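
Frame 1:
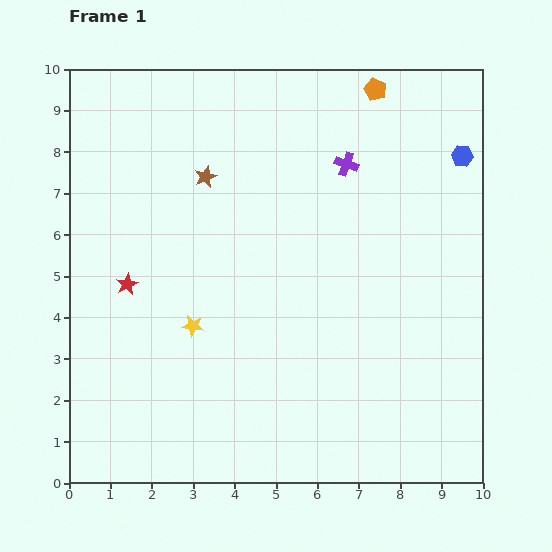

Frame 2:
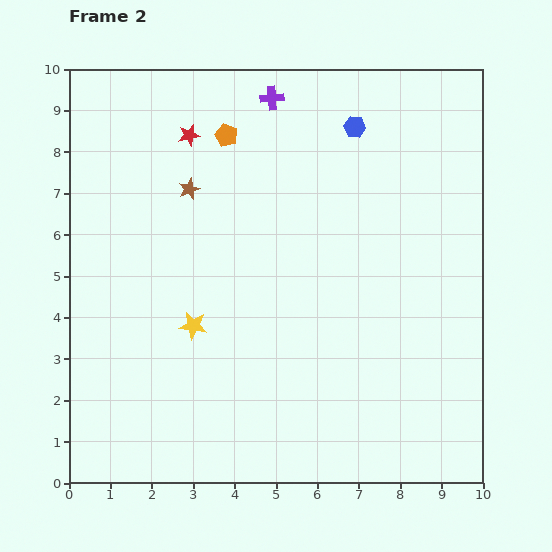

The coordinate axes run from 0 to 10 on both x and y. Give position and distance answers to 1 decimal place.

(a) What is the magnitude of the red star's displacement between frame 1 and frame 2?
3.9

The red star moved from (1.4, 4.8) to (2.9, 8.4), a distance of √(1.5² + 3.6²) ≈ 3.9.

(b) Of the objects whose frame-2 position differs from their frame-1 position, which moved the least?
the brown star

(moved 0.5)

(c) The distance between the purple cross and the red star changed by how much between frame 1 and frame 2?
-3.8

Distance in frame 1: 6.0. Distance in frame 2: 2.2.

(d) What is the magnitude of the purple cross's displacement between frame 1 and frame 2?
2.4

The purple cross moved from (6.7, 7.7) to (4.9, 9.3), a distance of √(1.8² + 1.6²) ≈ 2.4.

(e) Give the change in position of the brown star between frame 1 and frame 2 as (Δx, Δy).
(-0.4, -0.3)

The brown star was at (3.3, 7.4) in frame 1 and (2.9, 7.1) in frame 2.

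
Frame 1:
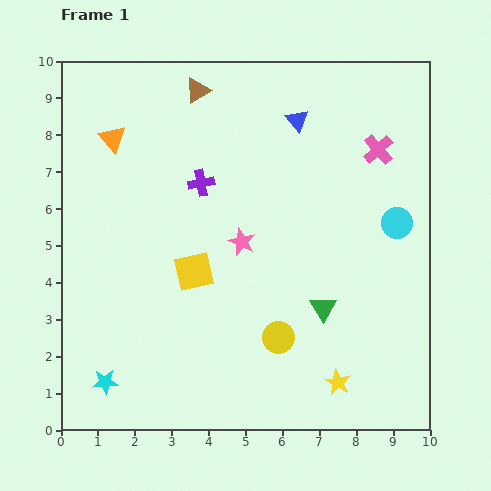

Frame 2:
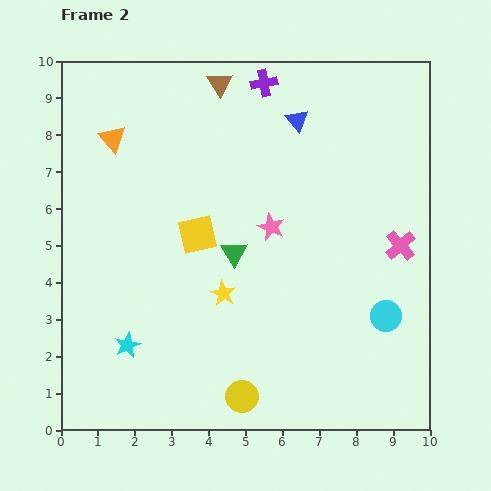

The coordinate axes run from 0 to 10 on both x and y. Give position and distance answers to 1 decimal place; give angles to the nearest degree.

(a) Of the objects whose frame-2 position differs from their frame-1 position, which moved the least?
the brown triangle

(moved 0.6)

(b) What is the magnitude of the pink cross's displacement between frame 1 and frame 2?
2.7

The pink cross moved from (8.6, 7.6) to (9.2, 5.0), a distance of √(0.6² + 2.6²) ≈ 2.7.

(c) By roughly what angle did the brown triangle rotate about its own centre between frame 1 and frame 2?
31° counter-clockwise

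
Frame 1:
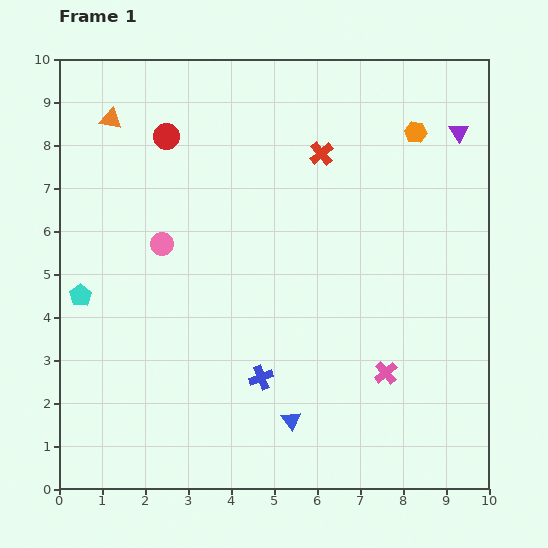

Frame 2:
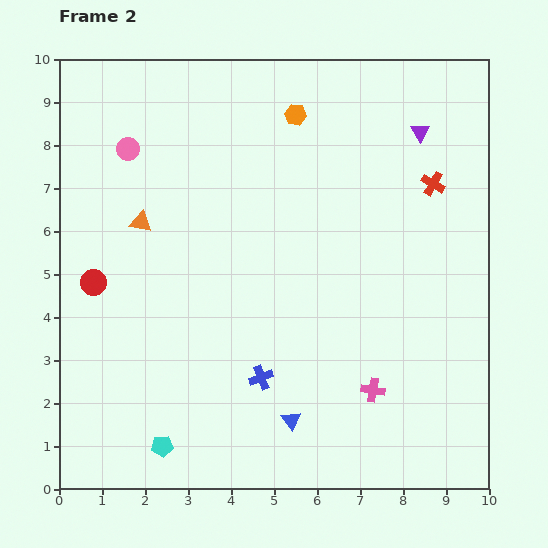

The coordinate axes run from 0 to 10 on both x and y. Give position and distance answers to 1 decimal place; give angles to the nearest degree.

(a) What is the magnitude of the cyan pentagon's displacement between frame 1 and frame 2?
4.0

The cyan pentagon moved from (0.5, 4.5) to (2.4, 1.0), a distance of √(1.9² + 3.5²) ≈ 4.0.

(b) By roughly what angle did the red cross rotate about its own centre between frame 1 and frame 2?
19° counter-clockwise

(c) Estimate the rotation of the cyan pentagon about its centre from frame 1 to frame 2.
30° clockwise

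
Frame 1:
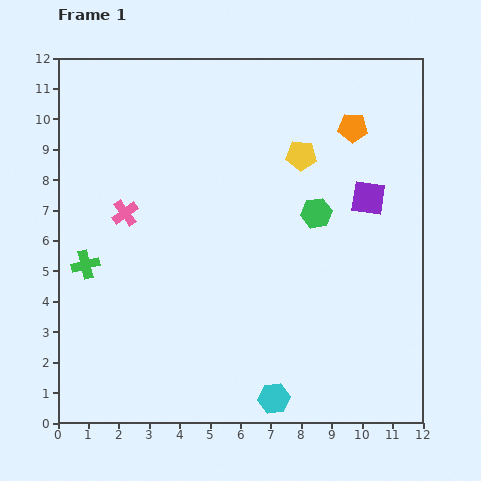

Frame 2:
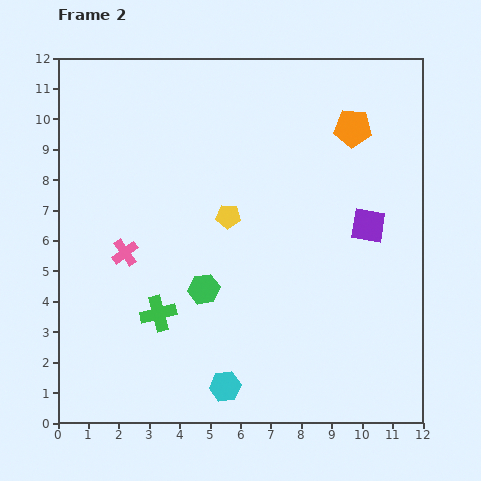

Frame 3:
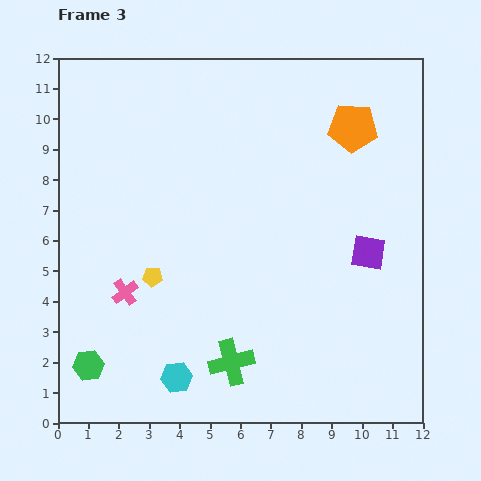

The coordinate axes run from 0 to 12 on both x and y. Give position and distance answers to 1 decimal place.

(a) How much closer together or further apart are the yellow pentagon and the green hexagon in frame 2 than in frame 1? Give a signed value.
+0.5

Distance in frame 1: 2.0. Distance in frame 2: 2.5.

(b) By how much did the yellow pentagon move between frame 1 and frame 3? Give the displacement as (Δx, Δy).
(-4.9, -4.0)

The yellow pentagon was at (8.0, 8.8) in frame 1 and (3.1, 4.8) in frame 3.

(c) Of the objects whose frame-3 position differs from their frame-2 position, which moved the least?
the purple square

(moved 0.9)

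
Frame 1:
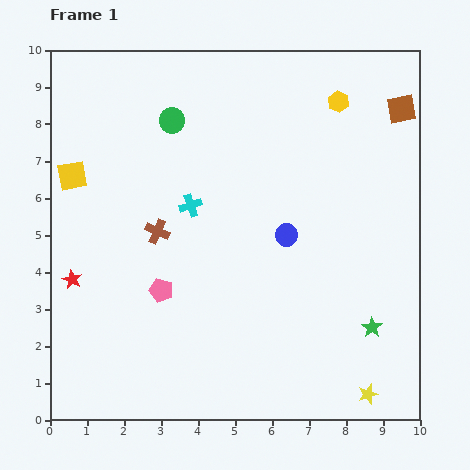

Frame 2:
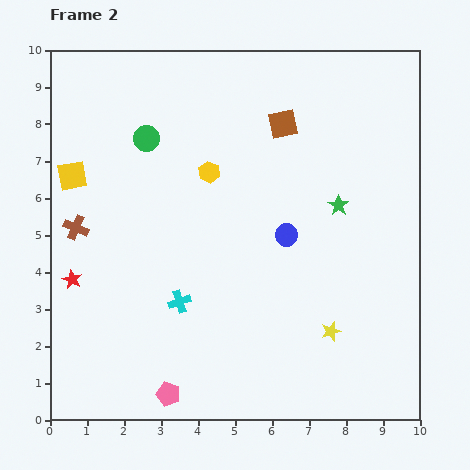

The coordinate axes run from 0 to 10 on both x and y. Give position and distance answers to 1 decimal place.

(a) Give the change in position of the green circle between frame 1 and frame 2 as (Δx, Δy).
(-0.7, -0.5)

The green circle was at (3.3, 8.1) in frame 1 and (2.6, 7.6) in frame 2.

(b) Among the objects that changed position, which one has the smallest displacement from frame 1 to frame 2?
the green circle

(moved 0.9)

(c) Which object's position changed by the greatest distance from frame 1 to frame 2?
the yellow hexagon

(moved 4.0; next 3.4)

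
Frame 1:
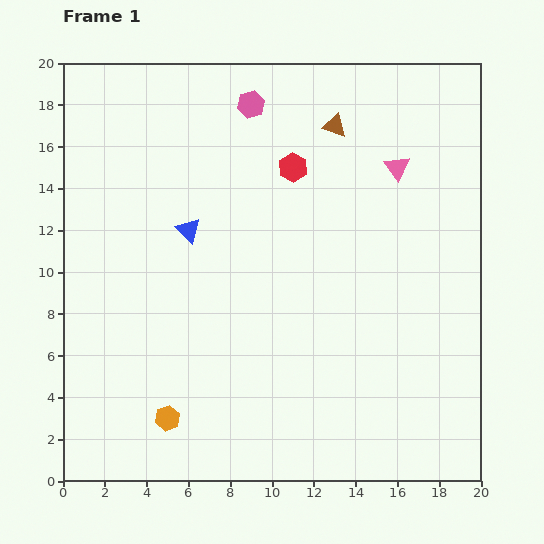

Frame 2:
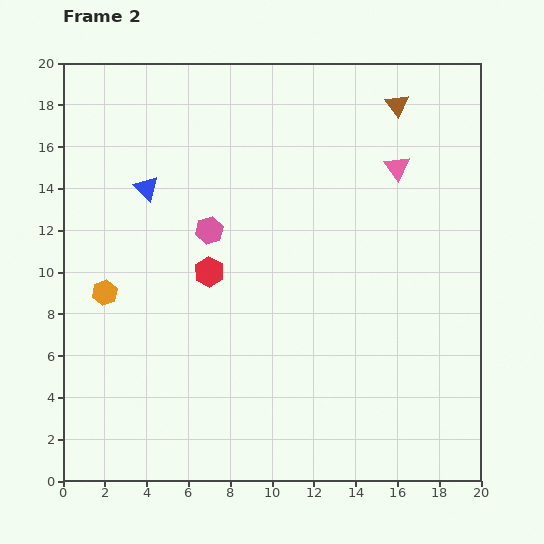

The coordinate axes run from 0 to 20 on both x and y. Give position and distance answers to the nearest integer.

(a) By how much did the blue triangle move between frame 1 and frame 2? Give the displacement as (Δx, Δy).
(-2, 2)

The blue triangle was at (6, 12) in frame 1 and (4, 14) in frame 2.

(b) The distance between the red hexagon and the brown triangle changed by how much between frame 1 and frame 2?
+9

Distance in frame 1: 3. Distance in frame 2: 12.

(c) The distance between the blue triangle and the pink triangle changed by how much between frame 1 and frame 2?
+2

Distance in frame 1: 10. Distance in frame 2: 12.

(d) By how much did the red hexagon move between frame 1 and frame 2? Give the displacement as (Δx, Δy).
(-4, -5)

The red hexagon was at (11, 15) in frame 1 and (7, 10) in frame 2.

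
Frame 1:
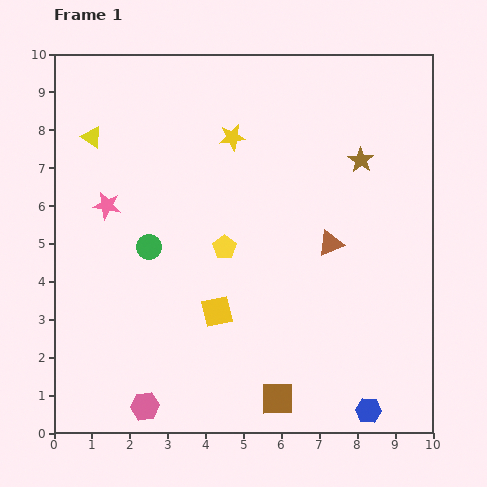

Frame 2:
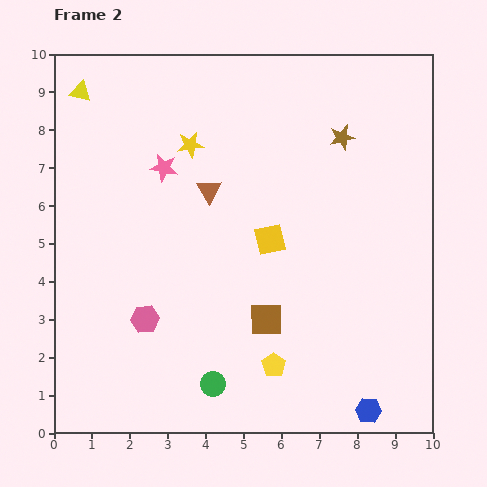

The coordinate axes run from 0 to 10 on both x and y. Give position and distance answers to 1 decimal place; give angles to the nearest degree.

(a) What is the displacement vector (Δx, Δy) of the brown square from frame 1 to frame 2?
(-0.3, 2.1)

The brown square was at (5.9, 0.9) in frame 1 and (5.6, 3.0) in frame 2.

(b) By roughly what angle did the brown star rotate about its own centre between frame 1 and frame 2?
24° clockwise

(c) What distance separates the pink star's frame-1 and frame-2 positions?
1.8

The pink star moved from (1.4, 6.0) to (2.9, 7.0), a distance of √(1.5² + 1.0²) ≈ 1.8.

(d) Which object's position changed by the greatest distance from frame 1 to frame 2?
the green circle

(moved 4.0; next 3.5)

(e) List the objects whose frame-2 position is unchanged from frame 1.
the blue hexagon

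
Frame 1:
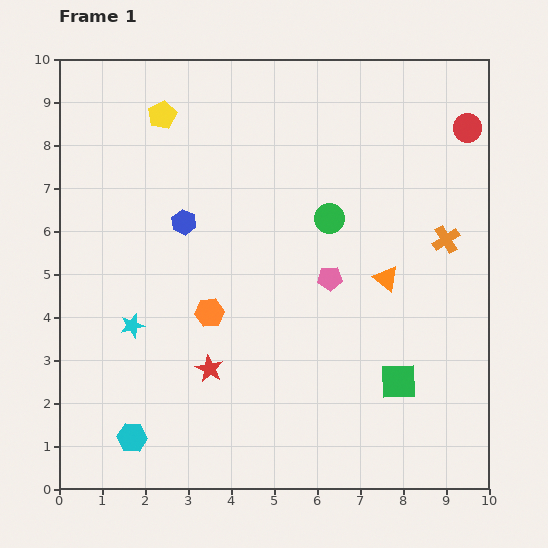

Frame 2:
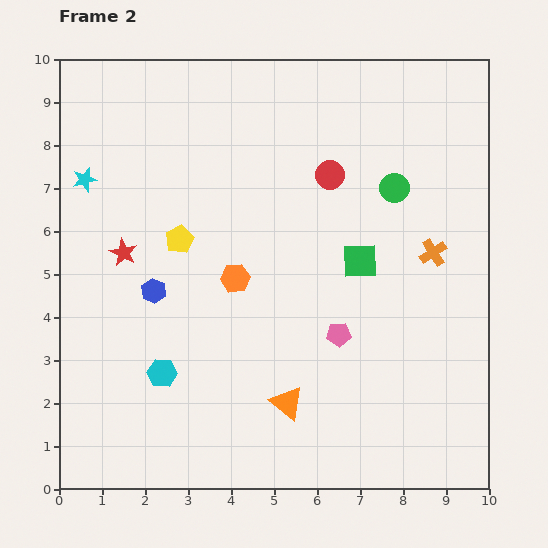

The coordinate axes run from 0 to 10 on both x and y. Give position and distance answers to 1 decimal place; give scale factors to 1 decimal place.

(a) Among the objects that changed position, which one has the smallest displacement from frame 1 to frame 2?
the orange cross

(moved 0.4)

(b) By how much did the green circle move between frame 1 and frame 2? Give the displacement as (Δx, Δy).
(1.5, 0.7)

The green circle was at (6.3, 6.3) in frame 1 and (7.8, 7.0) in frame 2.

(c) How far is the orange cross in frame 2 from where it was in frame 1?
0.4

The orange cross moved from (9.0, 5.8) to (8.7, 5.5), a distance of √(0.3² + 0.3²) ≈ 0.4.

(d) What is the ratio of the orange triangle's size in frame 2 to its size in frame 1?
1.3×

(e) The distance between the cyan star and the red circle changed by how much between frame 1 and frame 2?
-3.4

Distance in frame 1: 9.1. Distance in frame 2: 5.7.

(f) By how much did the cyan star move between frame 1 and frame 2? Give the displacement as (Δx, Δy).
(-1.1, 3.4)

The cyan star was at (1.7, 3.8) in frame 1 and (0.6, 7.2) in frame 2.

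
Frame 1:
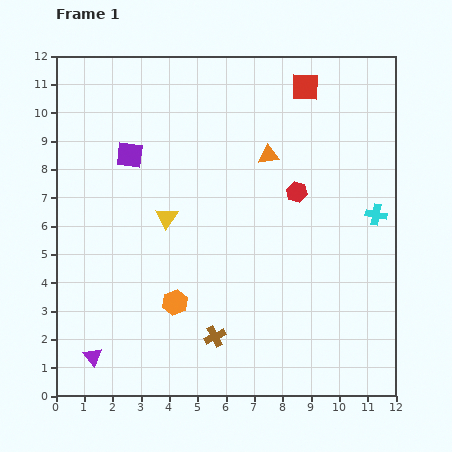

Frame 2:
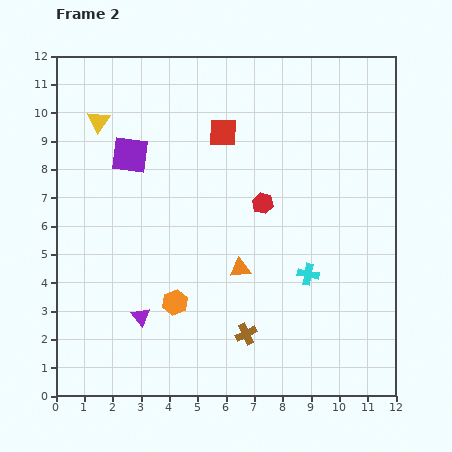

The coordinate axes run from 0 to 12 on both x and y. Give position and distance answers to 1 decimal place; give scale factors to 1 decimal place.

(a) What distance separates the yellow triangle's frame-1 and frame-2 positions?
4.2

The yellow triangle moved from (3.9, 6.3) to (1.5, 9.7), a distance of √(2.4² + 3.4²) ≈ 4.2.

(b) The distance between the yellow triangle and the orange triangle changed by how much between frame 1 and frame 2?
+3.0

Distance in frame 1: 4.2. Distance in frame 2: 7.2.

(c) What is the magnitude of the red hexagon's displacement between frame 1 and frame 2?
1.3

The red hexagon moved from (8.5, 7.2) to (7.3, 6.8), a distance of √(1.2² + 0.4²) ≈ 1.3.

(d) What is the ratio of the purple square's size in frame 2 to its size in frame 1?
1.4×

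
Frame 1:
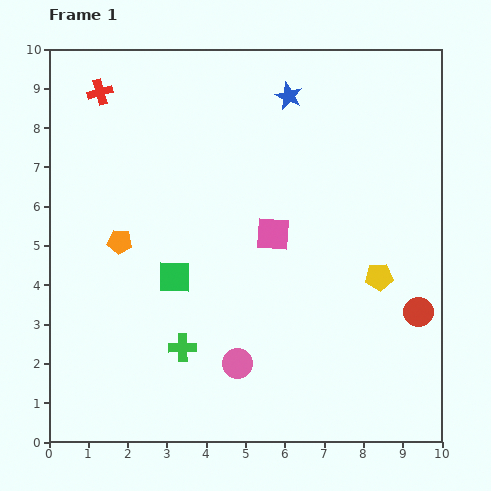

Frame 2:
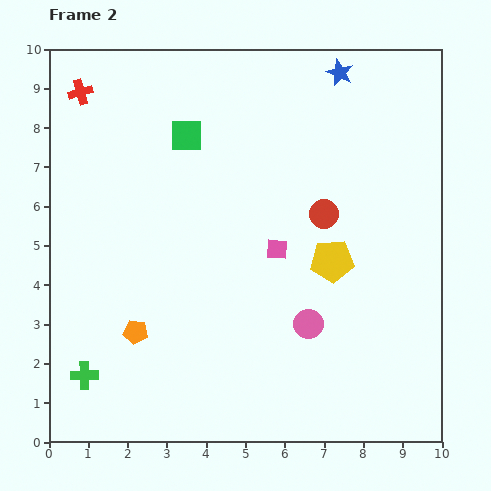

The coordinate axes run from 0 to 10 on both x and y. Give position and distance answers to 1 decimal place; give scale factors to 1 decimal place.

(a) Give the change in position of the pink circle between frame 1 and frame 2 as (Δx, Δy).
(1.8, 1.0)

The pink circle was at (4.8, 2.0) in frame 1 and (6.6, 3.0) in frame 2.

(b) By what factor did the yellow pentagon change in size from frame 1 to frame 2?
1.6×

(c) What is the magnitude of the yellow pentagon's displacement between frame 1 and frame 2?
1.3

The yellow pentagon moved from (8.4, 4.2) to (7.2, 4.6), a distance of √(1.2² + 0.4²) ≈ 1.3.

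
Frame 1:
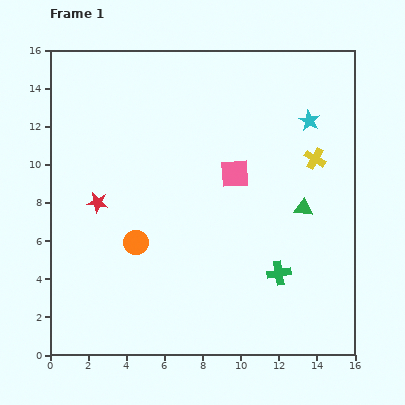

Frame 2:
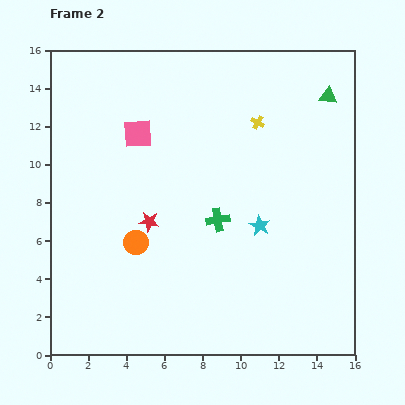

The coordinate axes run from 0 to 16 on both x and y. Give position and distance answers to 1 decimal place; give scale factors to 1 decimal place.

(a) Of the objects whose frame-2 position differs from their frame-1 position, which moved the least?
the red star

(moved 2.9)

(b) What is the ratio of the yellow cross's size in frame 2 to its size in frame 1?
0.6×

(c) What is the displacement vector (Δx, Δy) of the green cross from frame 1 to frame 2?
(-3.2, 2.8)

The green cross was at (12.0, 4.3) in frame 1 and (8.8, 7.1) in frame 2.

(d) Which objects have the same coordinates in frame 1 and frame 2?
the orange circle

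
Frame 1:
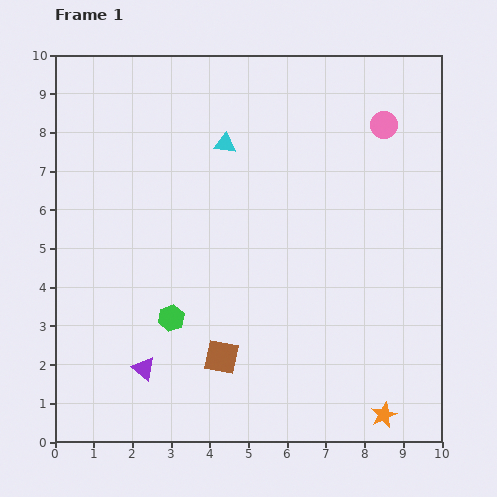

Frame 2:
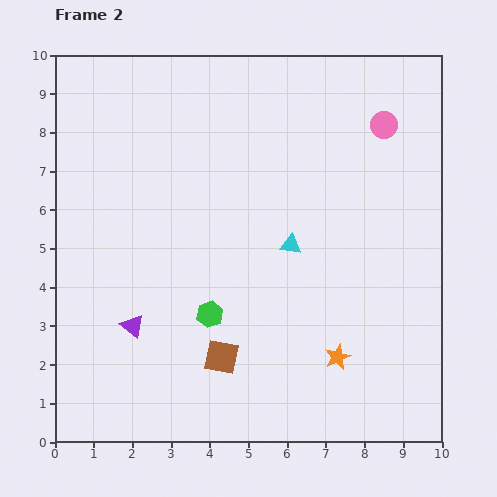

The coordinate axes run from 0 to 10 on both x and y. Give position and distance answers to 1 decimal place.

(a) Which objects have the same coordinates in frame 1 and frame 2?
the pink circle, the brown square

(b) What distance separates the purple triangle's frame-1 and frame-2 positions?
1.1

The purple triangle moved from (2.3, 1.9) to (2.0, 3.0), a distance of √(0.3² + 1.1²) ≈ 1.1.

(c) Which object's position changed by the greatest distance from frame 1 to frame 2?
the cyan triangle

(moved 3.1; next 1.9)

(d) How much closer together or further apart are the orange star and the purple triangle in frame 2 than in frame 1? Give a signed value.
-0.9

Distance in frame 1: 6.3. Distance in frame 2: 5.4.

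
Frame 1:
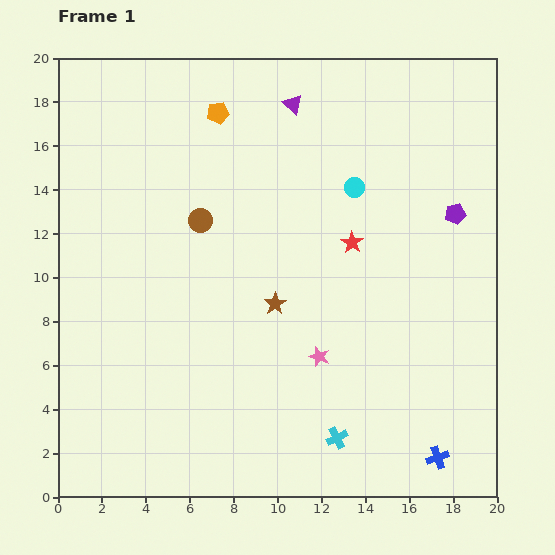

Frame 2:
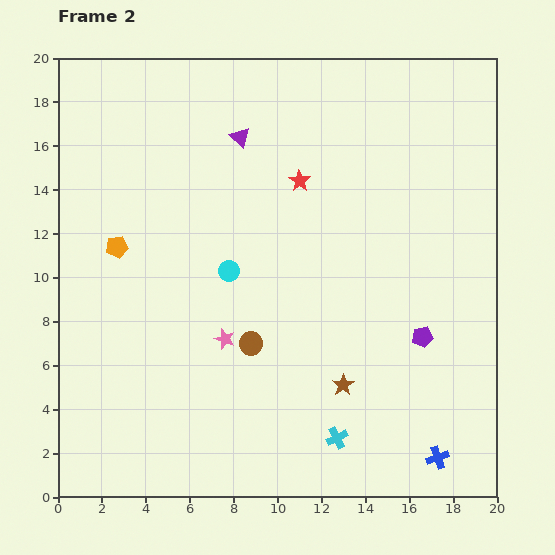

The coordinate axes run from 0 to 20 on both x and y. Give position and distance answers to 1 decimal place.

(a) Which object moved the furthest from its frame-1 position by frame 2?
the orange pentagon

(moved 7.6; next 6.9)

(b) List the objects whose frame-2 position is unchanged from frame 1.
the blue cross, the cyan cross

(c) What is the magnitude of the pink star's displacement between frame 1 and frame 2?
4.4

The pink star moved from (11.9, 6.4) to (7.6, 7.2), a distance of √(4.3² + 0.8²) ≈ 4.4.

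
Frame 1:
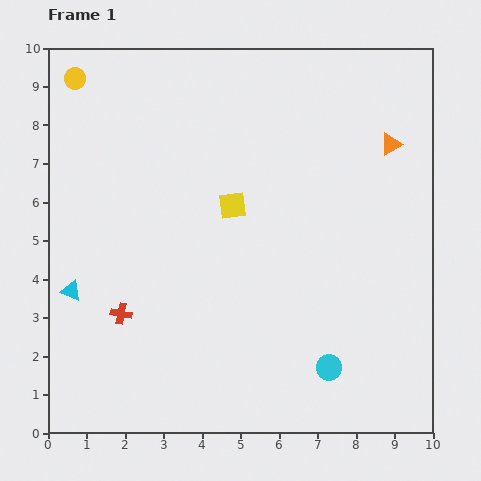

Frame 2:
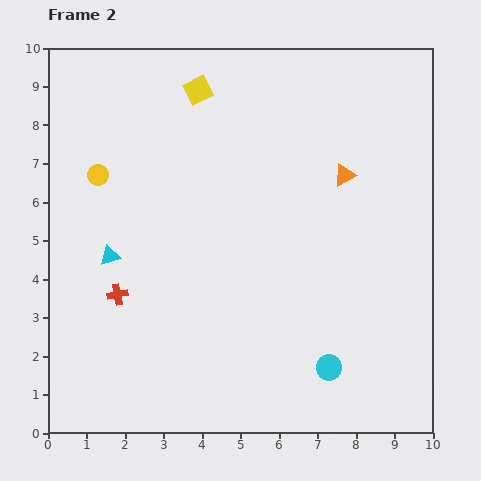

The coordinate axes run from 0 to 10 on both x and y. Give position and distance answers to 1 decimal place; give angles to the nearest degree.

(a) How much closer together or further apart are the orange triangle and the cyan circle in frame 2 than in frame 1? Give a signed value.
-1.0

Distance in frame 1: 6.0. Distance in frame 2: 5.0.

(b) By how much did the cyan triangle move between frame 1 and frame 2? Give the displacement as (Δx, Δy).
(1.0, 0.9)

The cyan triangle was at (0.6, 3.7) in frame 1 and (1.6, 4.6) in frame 2.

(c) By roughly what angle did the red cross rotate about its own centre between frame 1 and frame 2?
22° counter-clockwise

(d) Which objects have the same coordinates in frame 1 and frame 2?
the cyan circle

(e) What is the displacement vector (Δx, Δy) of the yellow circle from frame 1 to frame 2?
(0.6, -2.5)

The yellow circle was at (0.7, 9.2) in frame 1 and (1.3, 6.7) in frame 2.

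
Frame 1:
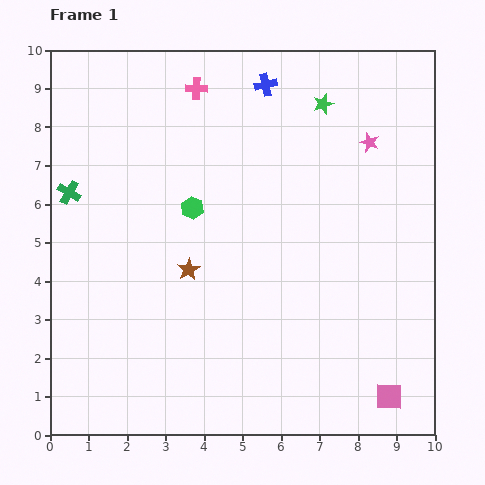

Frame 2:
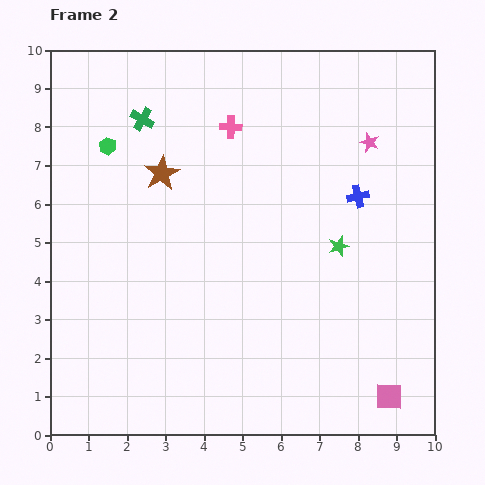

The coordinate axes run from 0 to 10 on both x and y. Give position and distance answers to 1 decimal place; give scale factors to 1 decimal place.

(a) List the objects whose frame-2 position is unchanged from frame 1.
the pink star, the pink square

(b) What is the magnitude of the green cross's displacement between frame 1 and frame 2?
2.7

The green cross moved from (0.5, 6.3) to (2.4, 8.2), a distance of √(1.9² + 1.9²) ≈ 2.7.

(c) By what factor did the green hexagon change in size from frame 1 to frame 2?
0.8×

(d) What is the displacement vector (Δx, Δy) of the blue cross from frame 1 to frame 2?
(2.4, -2.9)

The blue cross was at (5.6, 9.1) in frame 1 and (8.0, 6.2) in frame 2.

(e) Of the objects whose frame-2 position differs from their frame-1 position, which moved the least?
the pink cross

(moved 1.3)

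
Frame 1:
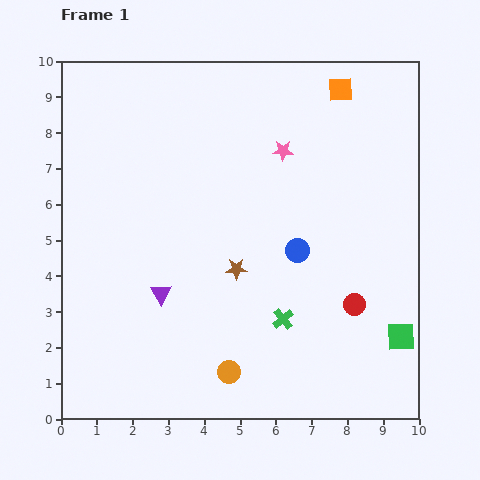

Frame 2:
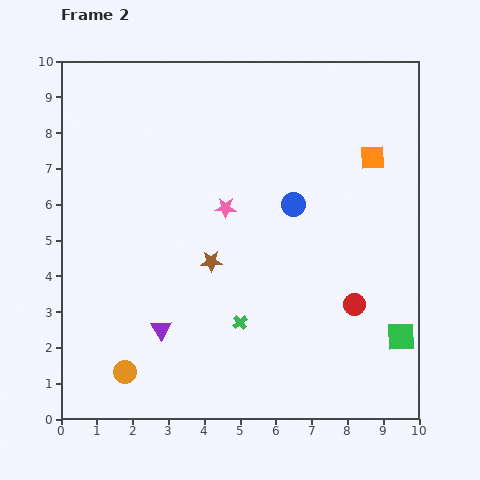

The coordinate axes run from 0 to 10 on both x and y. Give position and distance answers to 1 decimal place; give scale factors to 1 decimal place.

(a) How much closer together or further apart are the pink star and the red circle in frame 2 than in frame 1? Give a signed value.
-0.2

Distance in frame 1: 4.7. Distance in frame 2: 4.5.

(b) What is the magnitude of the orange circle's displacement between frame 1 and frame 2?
2.9

The orange circle moved from (4.7, 1.3) to (1.8, 1.3), a distance of √(2.9² + 0.0²) ≈ 2.9.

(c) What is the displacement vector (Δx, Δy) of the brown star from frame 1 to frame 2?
(-0.7, 0.2)

The brown star was at (4.9, 4.2) in frame 1 and (4.2, 4.4) in frame 2.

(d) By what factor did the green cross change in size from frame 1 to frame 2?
0.7×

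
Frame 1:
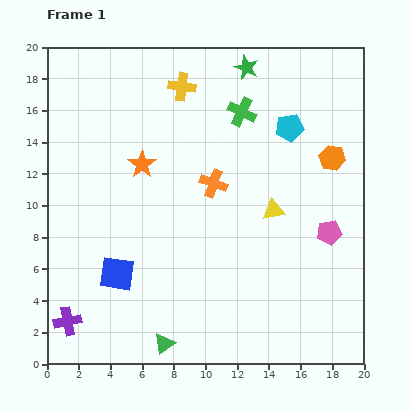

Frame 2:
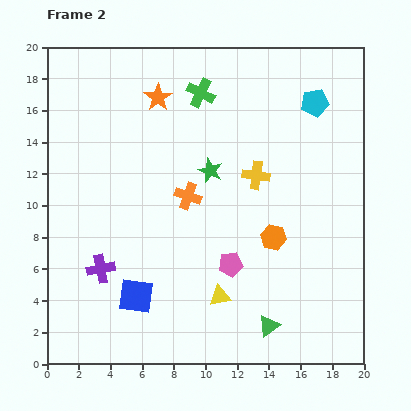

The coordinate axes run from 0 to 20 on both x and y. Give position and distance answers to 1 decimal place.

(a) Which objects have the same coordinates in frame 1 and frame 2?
none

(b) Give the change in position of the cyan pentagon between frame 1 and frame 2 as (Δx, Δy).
(1.6, 1.6)

The cyan pentagon was at (15.3, 14.9) in frame 1 and (16.9, 16.5) in frame 2.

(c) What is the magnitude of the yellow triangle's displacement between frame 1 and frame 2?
6.4

The yellow triangle moved from (14.3, 9.7) to (10.9, 4.3), a distance of √(3.4² + 5.4²) ≈ 6.4.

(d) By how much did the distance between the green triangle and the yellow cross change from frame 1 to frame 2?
-6.7

Distance in frame 1: 16.2. Distance in frame 2: 9.5.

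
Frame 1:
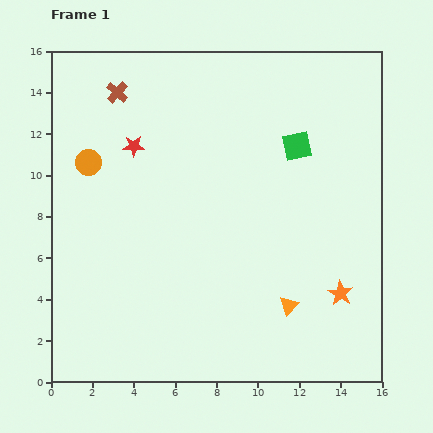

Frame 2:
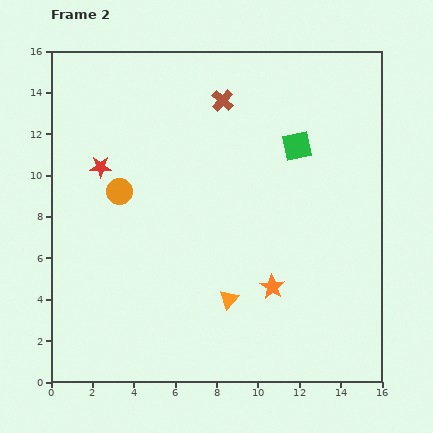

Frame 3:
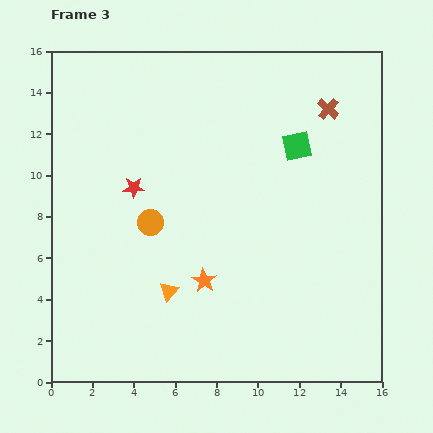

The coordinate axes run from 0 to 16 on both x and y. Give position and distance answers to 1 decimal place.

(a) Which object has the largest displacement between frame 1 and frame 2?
the brown cross

(moved 5.1; next 3.3)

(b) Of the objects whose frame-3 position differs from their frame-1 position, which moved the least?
the red star

(moved 2.0)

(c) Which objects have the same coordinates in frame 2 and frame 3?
the green square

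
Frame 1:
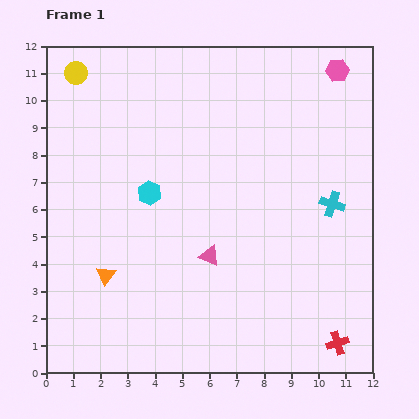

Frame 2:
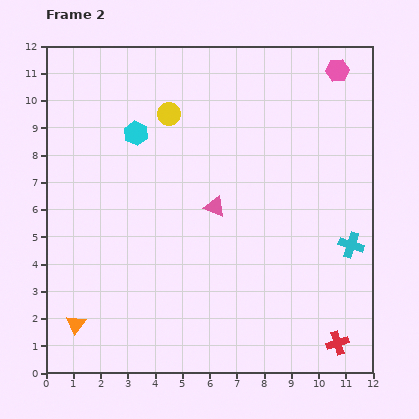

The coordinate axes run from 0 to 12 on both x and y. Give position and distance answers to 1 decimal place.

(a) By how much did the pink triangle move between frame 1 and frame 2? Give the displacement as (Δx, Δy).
(0.2, 1.8)

The pink triangle was at (6.0, 4.3) in frame 1 and (6.2, 6.1) in frame 2.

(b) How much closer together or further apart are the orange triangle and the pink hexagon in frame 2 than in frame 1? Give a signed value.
+2.1

Distance in frame 1: 11.3. Distance in frame 2: 13.4.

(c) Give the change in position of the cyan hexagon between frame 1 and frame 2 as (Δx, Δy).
(-0.5, 2.2)

The cyan hexagon was at (3.8, 6.6) in frame 1 and (3.3, 8.8) in frame 2.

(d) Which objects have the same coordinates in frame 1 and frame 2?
the red cross, the pink hexagon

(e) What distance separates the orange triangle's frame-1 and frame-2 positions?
2.1

The orange triangle moved from (2.2, 3.6) to (1.1, 1.8), a distance of √(1.1² + 1.8²) ≈ 2.1.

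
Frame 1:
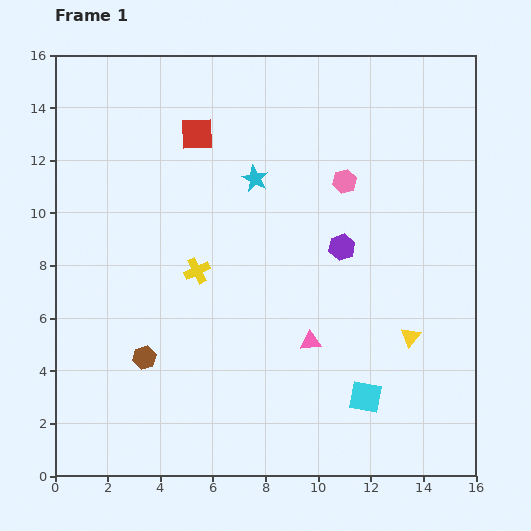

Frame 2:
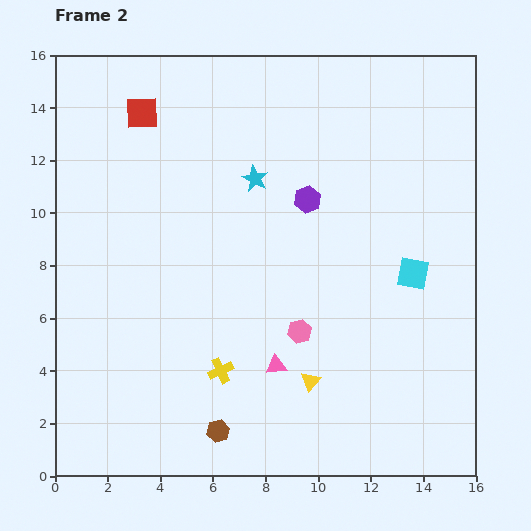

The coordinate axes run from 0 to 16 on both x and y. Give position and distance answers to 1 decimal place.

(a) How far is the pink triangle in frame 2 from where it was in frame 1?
1.6

The pink triangle moved from (9.7, 5.1) to (8.4, 4.2), a distance of √(1.3² + 0.9²) ≈ 1.6.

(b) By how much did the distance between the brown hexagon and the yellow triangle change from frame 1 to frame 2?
-6.1

Distance in frame 1: 10.1. Distance in frame 2: 4.0.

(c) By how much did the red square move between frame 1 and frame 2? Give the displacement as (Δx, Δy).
(-2.1, 0.8)

The red square was at (5.4, 13.0) in frame 1 and (3.3, 13.8) in frame 2.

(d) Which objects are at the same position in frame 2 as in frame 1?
the cyan star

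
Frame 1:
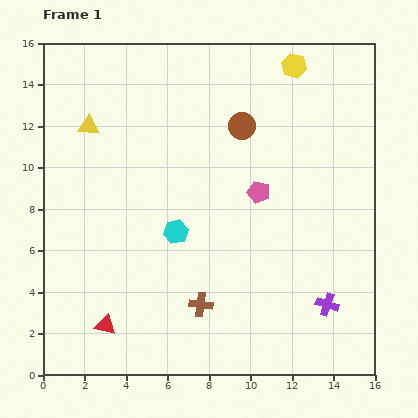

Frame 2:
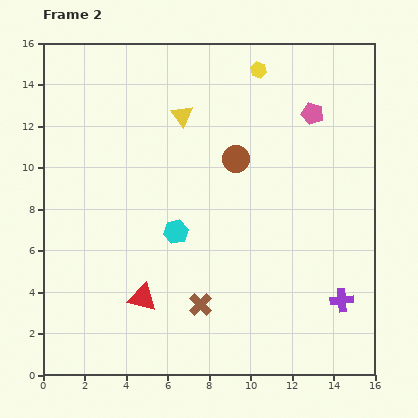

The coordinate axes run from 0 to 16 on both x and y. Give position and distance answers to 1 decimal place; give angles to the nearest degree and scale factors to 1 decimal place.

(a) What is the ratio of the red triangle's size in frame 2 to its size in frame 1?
1.3×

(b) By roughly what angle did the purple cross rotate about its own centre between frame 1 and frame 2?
24° counter-clockwise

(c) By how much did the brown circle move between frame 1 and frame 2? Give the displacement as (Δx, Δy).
(-0.3, -1.6)

The brown circle was at (9.6, 12.0) in frame 1 and (9.3, 10.4) in frame 2.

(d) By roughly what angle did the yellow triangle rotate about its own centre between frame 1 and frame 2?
47° clockwise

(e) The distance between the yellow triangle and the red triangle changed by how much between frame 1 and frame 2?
-0.6

Distance in frame 1: 9.6. Distance in frame 2: 9.0.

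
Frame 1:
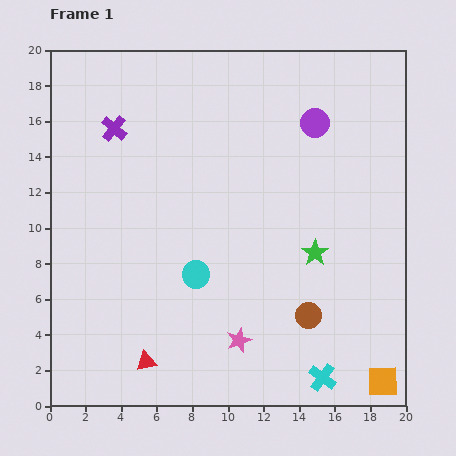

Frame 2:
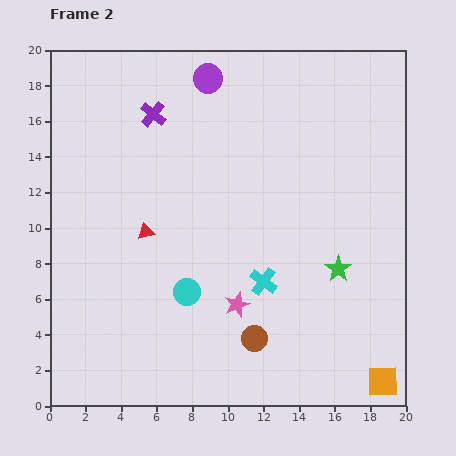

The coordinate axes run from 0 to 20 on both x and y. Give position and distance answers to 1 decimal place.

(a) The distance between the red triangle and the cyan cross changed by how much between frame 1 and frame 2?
-2.7

Distance in frame 1: 9.9. Distance in frame 2: 7.2.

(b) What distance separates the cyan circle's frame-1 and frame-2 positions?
1.1

The cyan circle moved from (8.2, 7.4) to (7.7, 6.4), a distance of √(0.5² + 1.0²) ≈ 1.1.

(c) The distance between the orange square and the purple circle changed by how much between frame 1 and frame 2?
+4.6

Distance in frame 1: 15.0. Distance in frame 2: 19.6.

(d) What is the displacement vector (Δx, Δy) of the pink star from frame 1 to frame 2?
(-0.1, 2.0)

The pink star was at (10.6, 3.7) in frame 1 and (10.5, 5.7) in frame 2.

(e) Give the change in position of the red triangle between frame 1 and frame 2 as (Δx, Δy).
(0.0, 7.3)

The red triangle was at (5.4, 2.5) in frame 1 and (5.4, 9.8) in frame 2.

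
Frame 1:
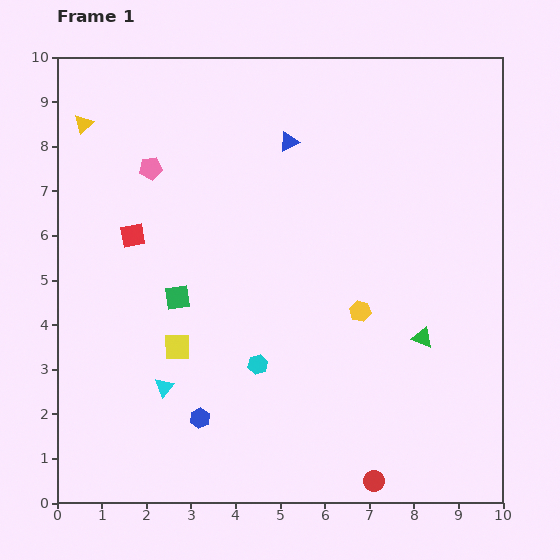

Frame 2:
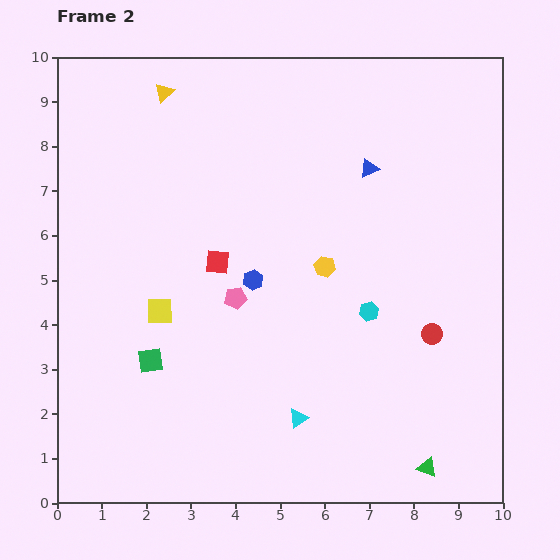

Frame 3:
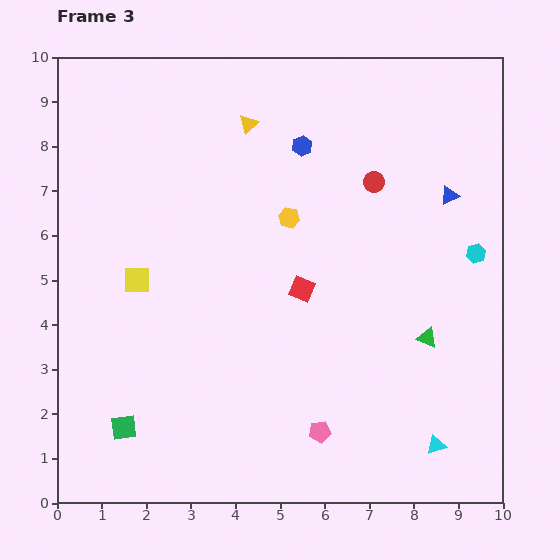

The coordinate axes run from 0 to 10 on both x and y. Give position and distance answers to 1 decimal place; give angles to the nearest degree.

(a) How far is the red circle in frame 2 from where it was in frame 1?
3.5

The red circle moved from (7.1, 0.5) to (8.4, 3.8), a distance of √(1.3² + 3.3²) ≈ 3.5.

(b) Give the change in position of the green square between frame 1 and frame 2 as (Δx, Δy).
(-0.6, -1.4)

The green square was at (2.7, 4.6) in frame 1 and (2.1, 3.2) in frame 2.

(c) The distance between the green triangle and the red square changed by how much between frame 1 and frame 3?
-3.9

Distance in frame 1: 6.9. Distance in frame 3: 3.0.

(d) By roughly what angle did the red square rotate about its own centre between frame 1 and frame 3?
32° clockwise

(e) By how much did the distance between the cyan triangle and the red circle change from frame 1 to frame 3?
+1.0

Distance in frame 1: 5.1. Distance in frame 3: 6.1.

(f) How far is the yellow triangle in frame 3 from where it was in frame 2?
2.0

The yellow triangle moved from (2.4, 9.2) to (4.3, 8.5), a distance of √(1.9² + 0.7²) ≈ 2.0.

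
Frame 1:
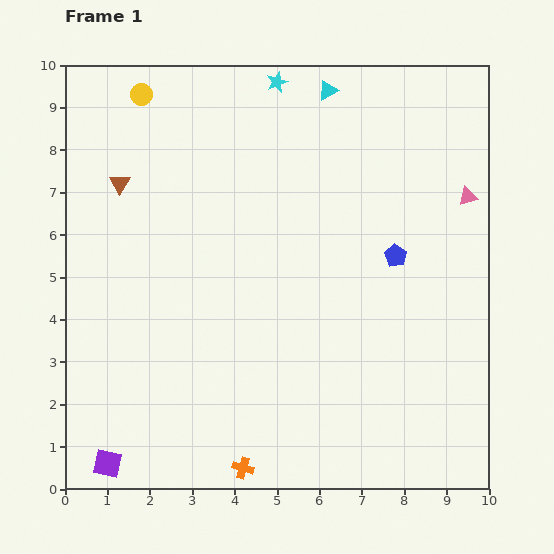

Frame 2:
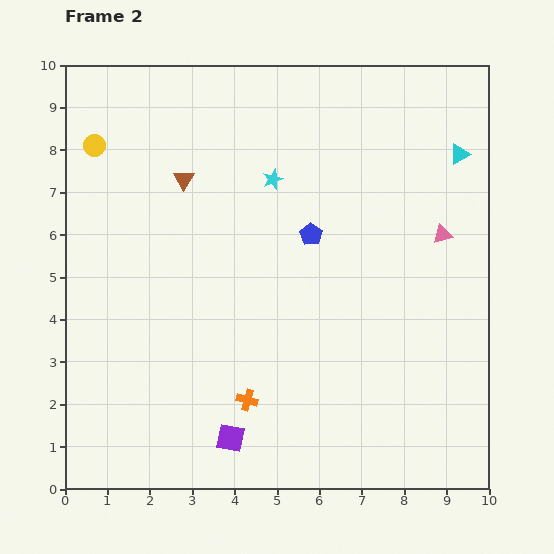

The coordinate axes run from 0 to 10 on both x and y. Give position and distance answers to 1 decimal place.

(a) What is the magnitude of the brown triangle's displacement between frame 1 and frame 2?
1.5

The brown triangle moved from (1.3, 7.2) to (2.8, 7.3), a distance of √(1.5² + 0.1²) ≈ 1.5.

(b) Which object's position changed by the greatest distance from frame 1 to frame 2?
the cyan triangle

(moved 3.4; next 3.0)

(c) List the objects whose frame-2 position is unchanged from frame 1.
none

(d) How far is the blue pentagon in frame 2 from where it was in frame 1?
2.1

The blue pentagon moved from (7.8, 5.5) to (5.8, 6.0), a distance of √(2.0² + 0.5²) ≈ 2.1.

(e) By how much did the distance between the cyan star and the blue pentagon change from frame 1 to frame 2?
-3.4

Distance in frame 1: 5.0. Distance in frame 2: 1.6.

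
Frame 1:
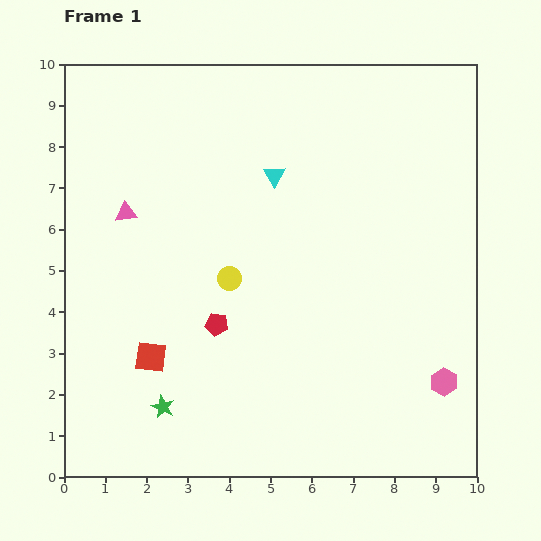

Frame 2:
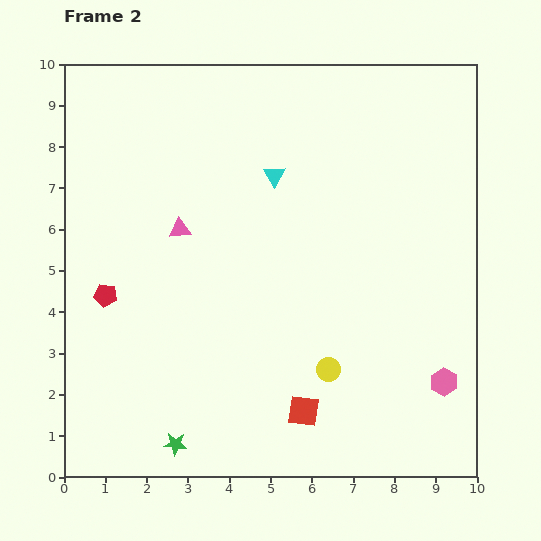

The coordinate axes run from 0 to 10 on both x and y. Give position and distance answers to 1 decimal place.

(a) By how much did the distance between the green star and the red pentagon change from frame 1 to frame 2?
+1.6

Distance in frame 1: 2.4. Distance in frame 2: 4.0.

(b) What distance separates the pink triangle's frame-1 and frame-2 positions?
1.4

The pink triangle moved from (1.5, 6.4) to (2.8, 6.0), a distance of √(1.3² + 0.4²) ≈ 1.4.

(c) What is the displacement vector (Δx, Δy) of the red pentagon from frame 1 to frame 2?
(-2.7, 0.7)

The red pentagon was at (3.7, 3.7) in frame 1 and (1.0, 4.4) in frame 2.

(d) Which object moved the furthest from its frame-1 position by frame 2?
the red square

(moved 3.9; next 3.3)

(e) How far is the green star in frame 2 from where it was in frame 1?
0.9

The green star moved from (2.4, 1.7) to (2.7, 0.8), a distance of √(0.3² + 0.9²) ≈ 0.9.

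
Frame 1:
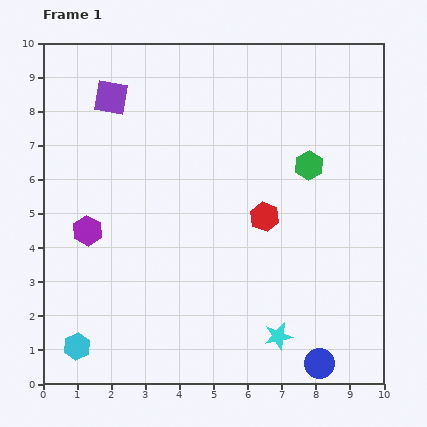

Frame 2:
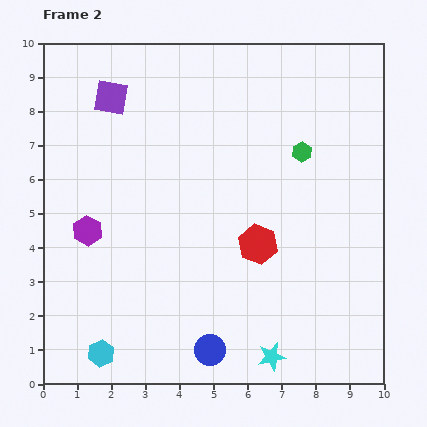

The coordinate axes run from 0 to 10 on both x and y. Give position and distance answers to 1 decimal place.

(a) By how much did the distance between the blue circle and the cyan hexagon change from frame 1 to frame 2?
-3.9

Distance in frame 1: 7.1. Distance in frame 2: 3.2.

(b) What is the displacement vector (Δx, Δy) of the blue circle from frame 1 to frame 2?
(-3.2, 0.4)

The blue circle was at (8.1, 0.6) in frame 1 and (4.9, 1.0) in frame 2.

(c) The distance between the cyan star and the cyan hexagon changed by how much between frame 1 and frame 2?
-0.9

Distance in frame 1: 5.9. Distance in frame 2: 5.0.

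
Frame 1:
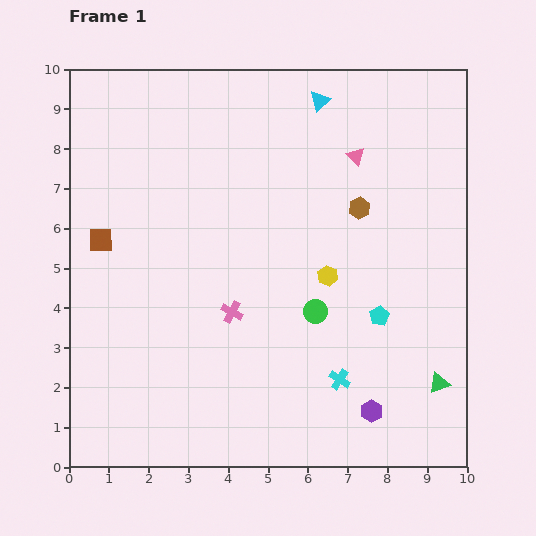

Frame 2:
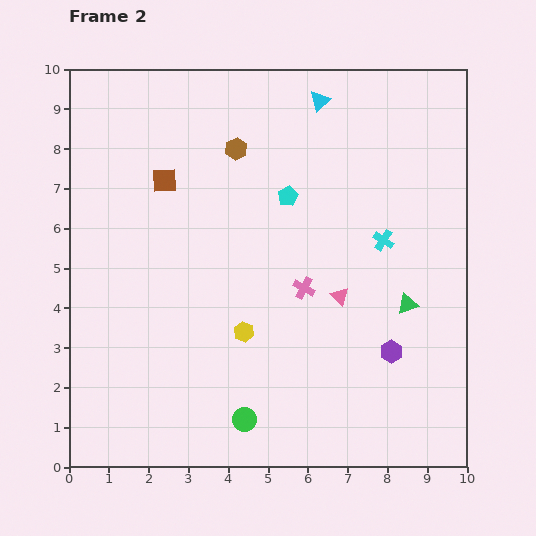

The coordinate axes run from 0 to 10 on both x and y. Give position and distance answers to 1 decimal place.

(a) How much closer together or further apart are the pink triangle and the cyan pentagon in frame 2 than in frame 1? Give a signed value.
-1.2

Distance in frame 1: 4.0. Distance in frame 2: 2.8.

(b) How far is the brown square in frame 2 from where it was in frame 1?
2.2

The brown square moved from (0.8, 5.7) to (2.4, 7.2), a distance of √(1.6² + 1.5²) ≈ 2.2.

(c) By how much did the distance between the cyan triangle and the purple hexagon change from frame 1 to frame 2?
-1.3

Distance in frame 1: 7.9. Distance in frame 2: 6.6.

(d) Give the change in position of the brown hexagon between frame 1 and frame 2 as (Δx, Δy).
(-3.1, 1.5)

The brown hexagon was at (7.3, 6.5) in frame 1 and (4.2, 8.0) in frame 2.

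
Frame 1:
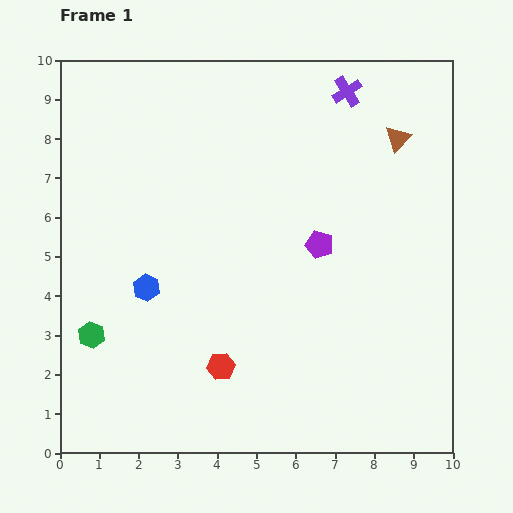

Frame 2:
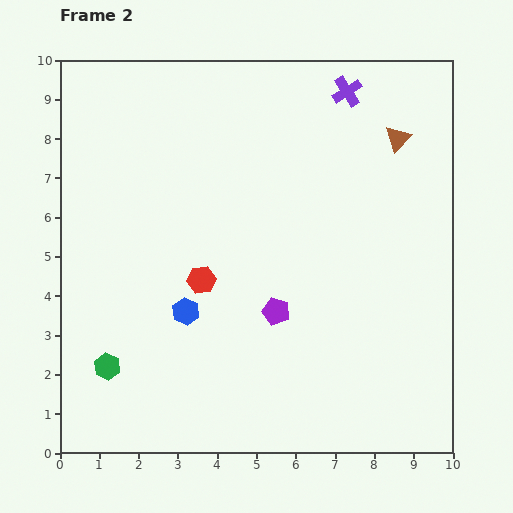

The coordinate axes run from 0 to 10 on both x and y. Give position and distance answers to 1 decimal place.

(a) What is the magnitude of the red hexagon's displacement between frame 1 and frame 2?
2.3

The red hexagon moved from (4.1, 2.2) to (3.6, 4.4), a distance of √(0.5² + 2.2²) ≈ 2.3.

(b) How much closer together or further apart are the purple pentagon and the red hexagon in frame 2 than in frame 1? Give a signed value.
-1.9

Distance in frame 1: 4.0. Distance in frame 2: 2.1.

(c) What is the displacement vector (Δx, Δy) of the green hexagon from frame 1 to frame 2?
(0.4, -0.8)

The green hexagon was at (0.8, 3.0) in frame 1 and (1.2, 2.2) in frame 2.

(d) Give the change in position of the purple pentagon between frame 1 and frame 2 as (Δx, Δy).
(-1.1, -1.7)

The purple pentagon was at (6.6, 5.3) in frame 1 and (5.5, 3.6) in frame 2.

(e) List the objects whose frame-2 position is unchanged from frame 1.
the purple cross, the brown triangle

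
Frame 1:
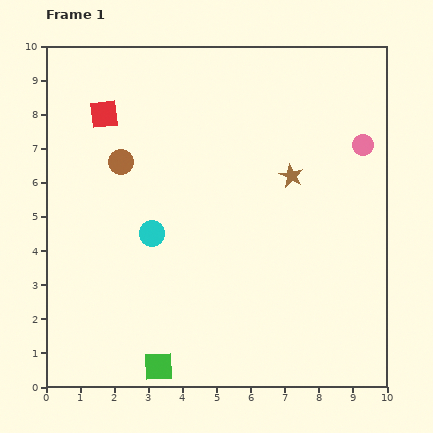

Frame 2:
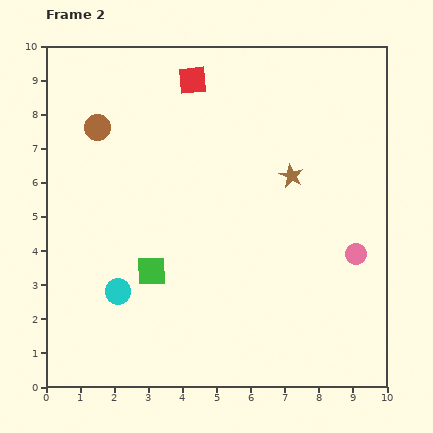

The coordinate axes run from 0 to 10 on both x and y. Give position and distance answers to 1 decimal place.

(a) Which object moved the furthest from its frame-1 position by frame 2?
the pink circle

(moved 3.2; next 2.8)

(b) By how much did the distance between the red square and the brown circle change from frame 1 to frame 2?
+1.6

Distance in frame 1: 1.5. Distance in frame 2: 3.1.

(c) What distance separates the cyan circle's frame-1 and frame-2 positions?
2.0

The cyan circle moved from (3.1, 4.5) to (2.1, 2.8), a distance of √(1.0² + 1.7²) ≈ 2.0.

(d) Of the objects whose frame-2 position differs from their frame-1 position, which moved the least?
the brown circle

(moved 1.2)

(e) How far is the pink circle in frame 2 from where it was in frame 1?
3.2

The pink circle moved from (9.3, 7.1) to (9.1, 3.9), a distance of √(0.2² + 3.2²) ≈ 3.2.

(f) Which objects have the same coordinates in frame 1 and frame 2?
the brown star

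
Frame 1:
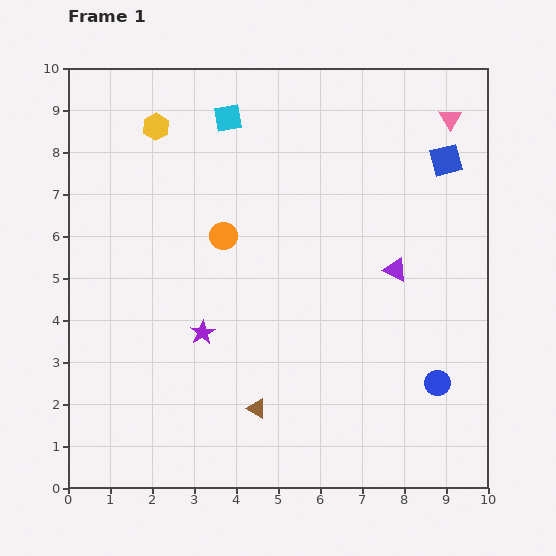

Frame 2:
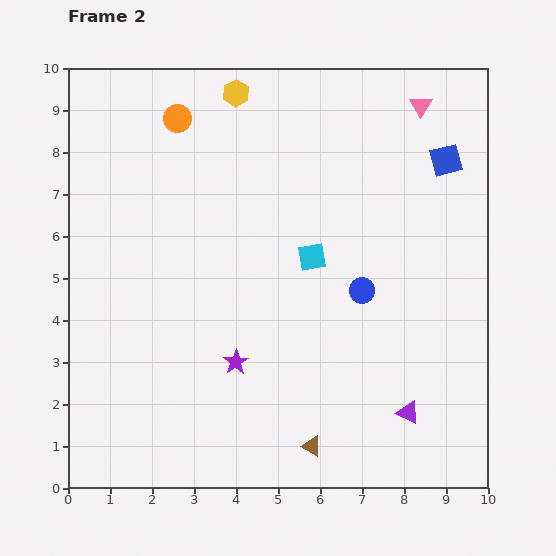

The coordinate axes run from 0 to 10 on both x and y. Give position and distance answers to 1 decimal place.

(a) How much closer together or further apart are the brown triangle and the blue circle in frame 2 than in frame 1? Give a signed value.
-0.4

Distance in frame 1: 4.3. Distance in frame 2: 3.9.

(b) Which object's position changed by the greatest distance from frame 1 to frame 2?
the cyan square

(moved 3.9; next 3.4)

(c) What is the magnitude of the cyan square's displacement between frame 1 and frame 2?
3.9

The cyan square moved from (3.8, 8.8) to (5.8, 5.5), a distance of √(2.0² + 3.3²) ≈ 3.9.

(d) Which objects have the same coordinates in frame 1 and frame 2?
the blue square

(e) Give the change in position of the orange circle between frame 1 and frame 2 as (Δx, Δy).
(-1.1, 2.8)

The orange circle was at (3.7, 6.0) in frame 1 and (2.6, 8.8) in frame 2.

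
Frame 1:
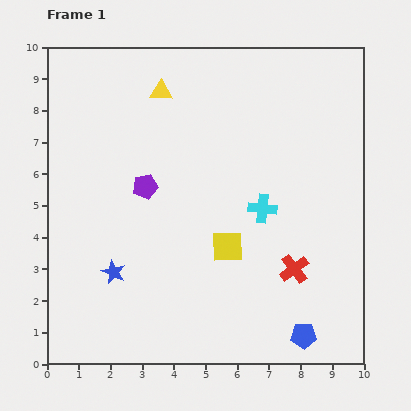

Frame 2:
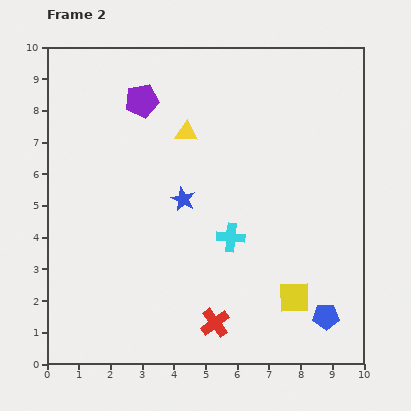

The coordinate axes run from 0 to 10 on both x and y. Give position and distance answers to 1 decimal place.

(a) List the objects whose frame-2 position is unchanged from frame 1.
none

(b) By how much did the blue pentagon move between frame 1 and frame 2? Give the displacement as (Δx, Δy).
(0.7, 0.6)

The blue pentagon was at (8.1, 0.9) in frame 1 and (8.8, 1.5) in frame 2.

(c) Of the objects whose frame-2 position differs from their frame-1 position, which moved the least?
the blue pentagon

(moved 0.9)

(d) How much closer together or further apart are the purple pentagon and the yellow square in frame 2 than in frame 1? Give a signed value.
+4.6

Distance in frame 1: 3.2. Distance in frame 2: 7.8.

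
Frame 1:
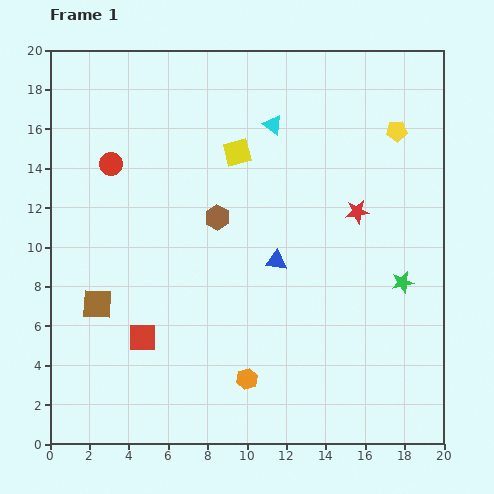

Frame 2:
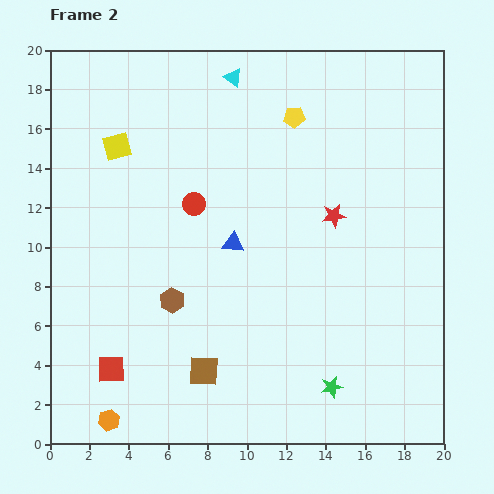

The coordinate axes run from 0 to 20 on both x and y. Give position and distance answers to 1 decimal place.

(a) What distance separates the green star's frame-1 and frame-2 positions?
6.4

The green star moved from (17.9, 8.2) to (14.3, 2.9), a distance of √(3.6² + 5.3²) ≈ 6.4.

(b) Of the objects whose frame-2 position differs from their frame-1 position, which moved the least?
the red star

(moved 1.2)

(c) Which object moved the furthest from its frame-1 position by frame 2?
the orange hexagon

(moved 7.3; next 6.4)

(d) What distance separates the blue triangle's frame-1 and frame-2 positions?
2.4

The blue triangle moved from (11.5, 9.3) to (9.3, 10.2), a distance of √(2.2² + 0.9²) ≈ 2.4.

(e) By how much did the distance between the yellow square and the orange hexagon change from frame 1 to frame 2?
+2.4

Distance in frame 1: 11.5. Distance in frame 2: 13.9.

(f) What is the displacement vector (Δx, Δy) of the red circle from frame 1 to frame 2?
(4.2, -2.0)

The red circle was at (3.1, 14.2) in frame 1 and (7.3, 12.2) in frame 2.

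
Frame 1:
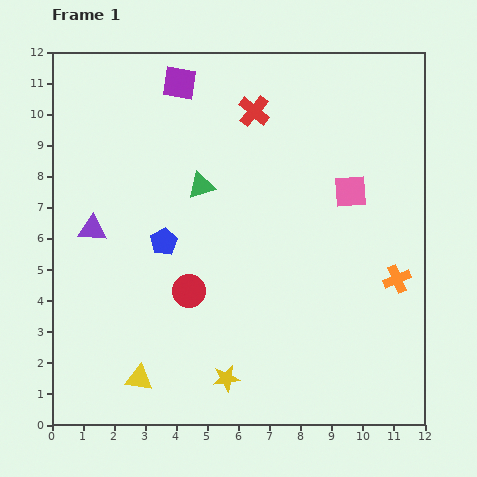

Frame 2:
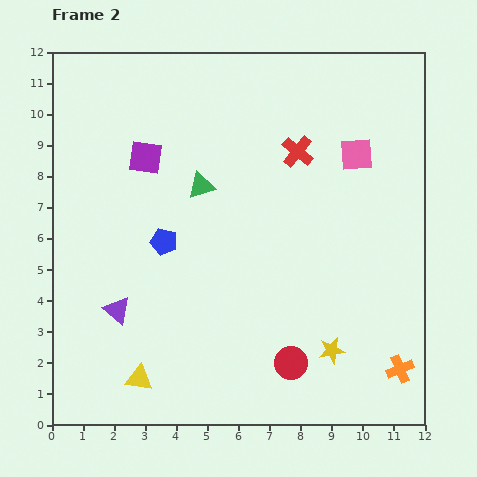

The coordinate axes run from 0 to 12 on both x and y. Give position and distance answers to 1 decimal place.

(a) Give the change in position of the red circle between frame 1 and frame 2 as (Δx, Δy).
(3.3, -2.3)

The red circle was at (4.4, 4.3) in frame 1 and (7.7, 2.0) in frame 2.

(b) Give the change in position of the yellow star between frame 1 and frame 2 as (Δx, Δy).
(3.4, 0.9)

The yellow star was at (5.6, 1.5) in frame 1 and (9.0, 2.4) in frame 2.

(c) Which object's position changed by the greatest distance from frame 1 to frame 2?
the red circle

(moved 4.0; next 3.5)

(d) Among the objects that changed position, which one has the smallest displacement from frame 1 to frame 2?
the pink square

(moved 1.2)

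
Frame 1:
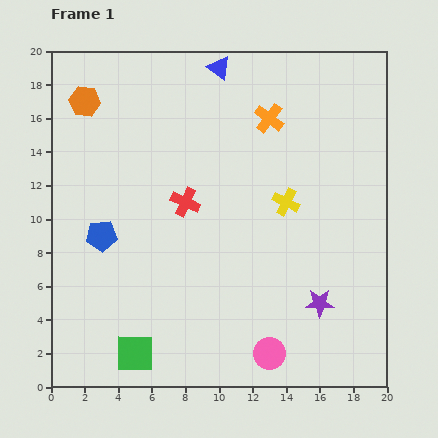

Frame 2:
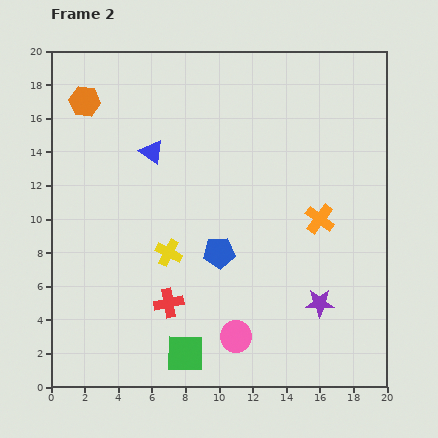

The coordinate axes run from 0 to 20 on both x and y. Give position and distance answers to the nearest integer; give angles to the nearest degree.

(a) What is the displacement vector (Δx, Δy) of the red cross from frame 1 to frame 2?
(-1, -6)

The red cross was at (8, 11) in frame 1 and (7, 5) in frame 2.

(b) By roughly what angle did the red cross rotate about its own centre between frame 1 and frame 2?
35° counter-clockwise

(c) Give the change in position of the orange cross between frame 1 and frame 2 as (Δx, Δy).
(3, -6)

The orange cross was at (13, 16) in frame 1 and (16, 10) in frame 2.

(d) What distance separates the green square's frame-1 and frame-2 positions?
3

The green square moved from (5, 2) to (8, 2), a distance of √(3² + 0²) ≈ 3.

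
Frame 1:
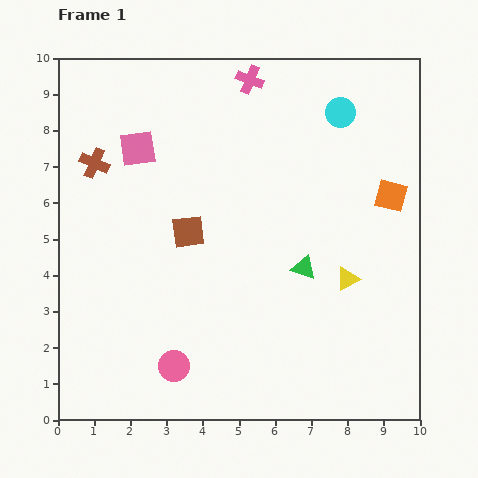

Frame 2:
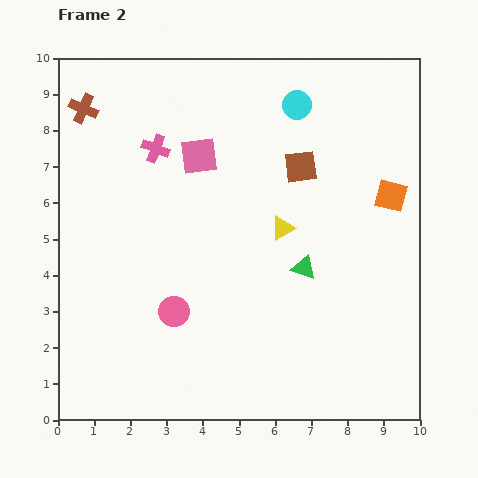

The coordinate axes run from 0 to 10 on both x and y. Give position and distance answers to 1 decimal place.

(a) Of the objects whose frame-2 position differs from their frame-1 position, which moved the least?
the cyan circle

(moved 1.2)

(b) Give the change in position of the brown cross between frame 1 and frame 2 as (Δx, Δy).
(-0.3, 1.5)

The brown cross was at (1.0, 7.1) in frame 1 and (0.7, 8.6) in frame 2.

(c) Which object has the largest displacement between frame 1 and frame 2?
the brown square

(moved 3.6; next 3.2)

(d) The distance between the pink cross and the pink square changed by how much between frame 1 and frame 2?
-2.4

Distance in frame 1: 3.6. Distance in frame 2: 1.2.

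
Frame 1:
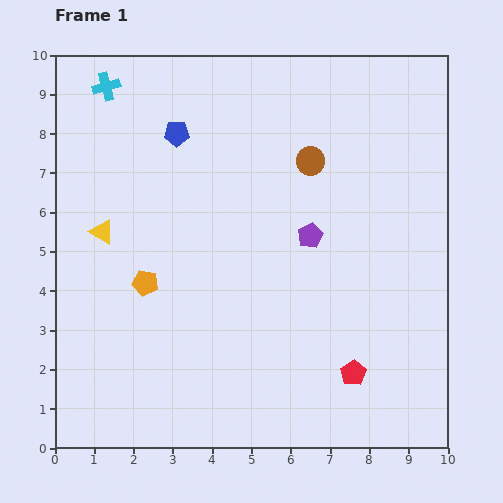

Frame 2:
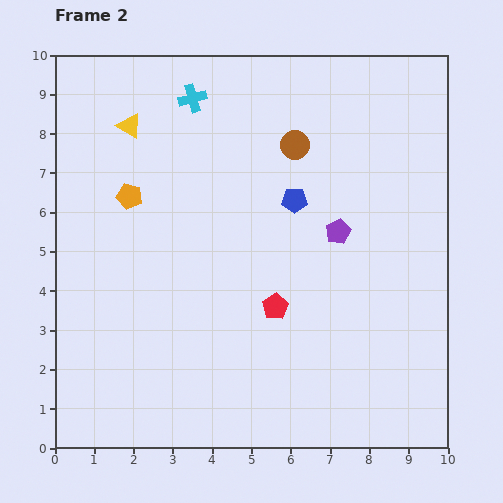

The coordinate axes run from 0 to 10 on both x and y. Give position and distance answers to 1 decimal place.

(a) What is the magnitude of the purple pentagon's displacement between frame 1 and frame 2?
0.7

The purple pentagon moved from (6.5, 5.4) to (7.2, 5.5), a distance of √(0.7² + 0.1²) ≈ 0.7.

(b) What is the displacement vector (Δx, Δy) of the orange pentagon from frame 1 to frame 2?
(-0.4, 2.2)

The orange pentagon was at (2.3, 4.2) in frame 1 and (1.9, 6.4) in frame 2.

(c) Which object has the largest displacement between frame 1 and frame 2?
the blue pentagon

(moved 3.4; next 2.8)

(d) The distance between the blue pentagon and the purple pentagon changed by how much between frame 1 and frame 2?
-2.9

Distance in frame 1: 4.3. Distance in frame 2: 1.4.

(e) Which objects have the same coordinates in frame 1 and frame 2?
none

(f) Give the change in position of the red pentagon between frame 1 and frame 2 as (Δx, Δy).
(-2.0, 1.7)

The red pentagon was at (7.6, 1.9) in frame 1 and (5.6, 3.6) in frame 2.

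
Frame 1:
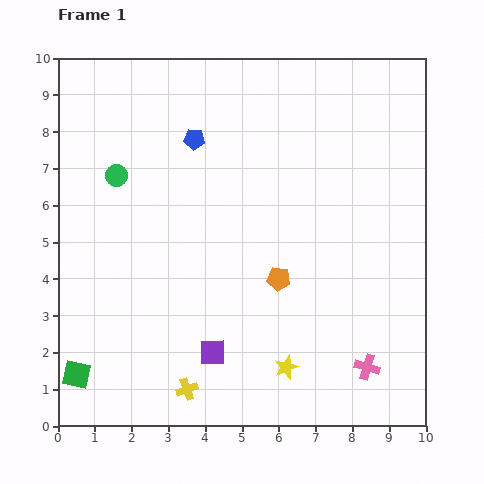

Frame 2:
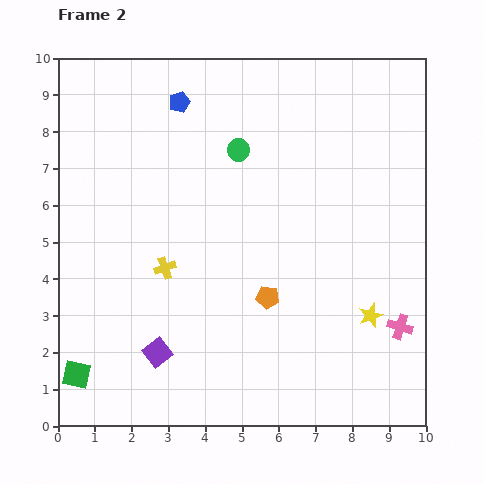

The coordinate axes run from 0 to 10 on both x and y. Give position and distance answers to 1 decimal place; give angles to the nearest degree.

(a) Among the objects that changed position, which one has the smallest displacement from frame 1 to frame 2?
the orange pentagon

(moved 0.6)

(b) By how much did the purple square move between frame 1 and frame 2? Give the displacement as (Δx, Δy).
(-1.5, 0.0)

The purple square was at (4.2, 2.0) in frame 1 and (2.7, 2.0) in frame 2.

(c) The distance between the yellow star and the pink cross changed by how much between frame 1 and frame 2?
-1.3

Distance in frame 1: 2.2. Distance in frame 2: 0.9.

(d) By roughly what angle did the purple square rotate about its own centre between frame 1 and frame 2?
36° counter-clockwise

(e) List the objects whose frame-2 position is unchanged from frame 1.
the green square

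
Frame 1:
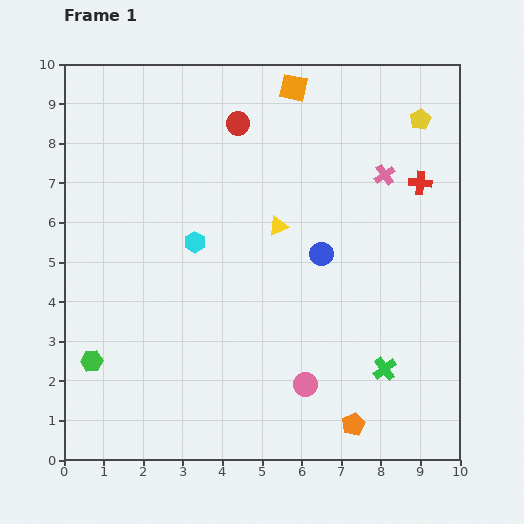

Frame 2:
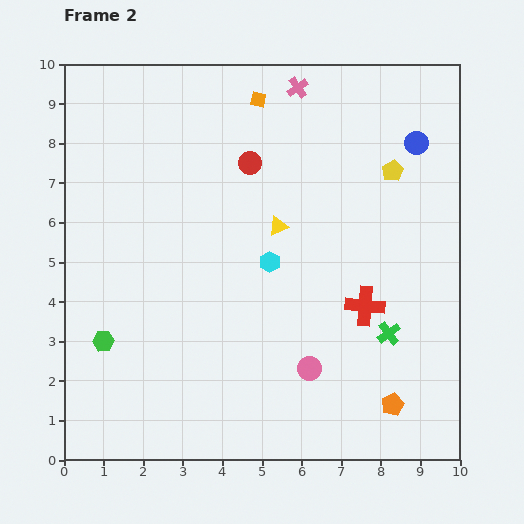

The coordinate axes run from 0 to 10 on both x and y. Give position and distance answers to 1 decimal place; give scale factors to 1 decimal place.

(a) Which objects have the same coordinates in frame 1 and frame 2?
the yellow triangle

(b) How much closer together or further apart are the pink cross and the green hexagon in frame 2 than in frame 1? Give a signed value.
-0.7

Distance in frame 1: 8.8. Distance in frame 2: 8.1.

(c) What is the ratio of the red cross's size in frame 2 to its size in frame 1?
1.7×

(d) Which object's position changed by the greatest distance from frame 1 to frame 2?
the blue circle

(moved 3.7; next 3.4)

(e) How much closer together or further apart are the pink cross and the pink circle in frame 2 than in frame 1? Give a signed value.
+1.4

Distance in frame 1: 5.7. Distance in frame 2: 7.1.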